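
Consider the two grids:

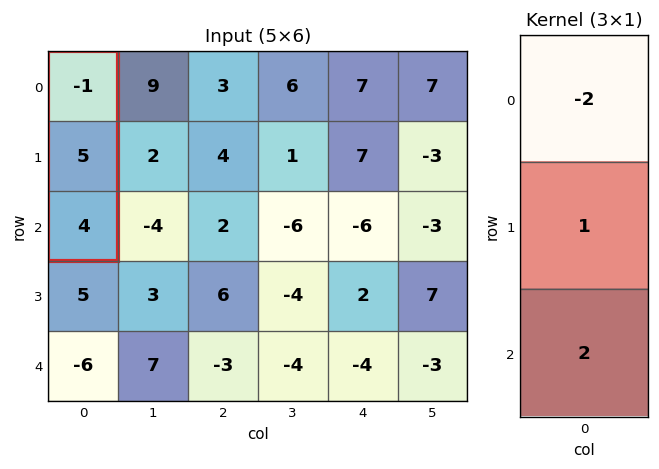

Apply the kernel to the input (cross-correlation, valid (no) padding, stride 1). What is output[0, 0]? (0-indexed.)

15

The receptive field on the input at this output position is [-1 / 5 / 4]. Elementwise product with the kernel and sum: -1·-2 + 5·1 + 4·2.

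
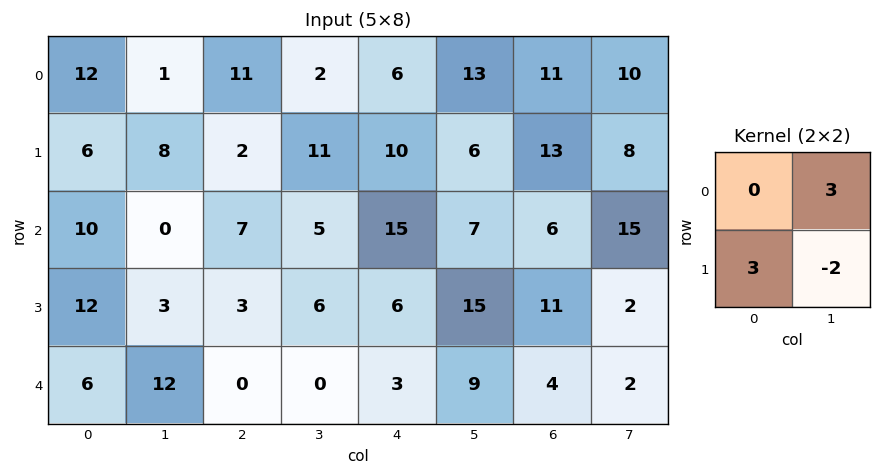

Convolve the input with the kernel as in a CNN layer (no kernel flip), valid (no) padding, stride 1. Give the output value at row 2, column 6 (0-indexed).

The receptive field on the input at this output position is [6 15 / 11 2]. Elementwise product with the kernel and sum: 15·3 + 11·3 + 2·-2.

74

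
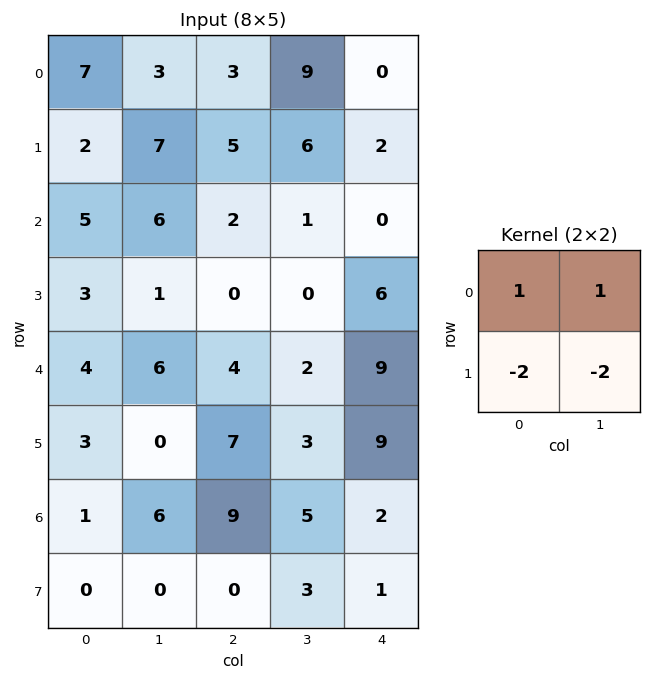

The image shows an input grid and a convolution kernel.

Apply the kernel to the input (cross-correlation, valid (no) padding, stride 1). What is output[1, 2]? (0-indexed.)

The receptive field on the input at this output position is [5 6 / 2 1]. Elementwise product with the kernel and sum: 5·1 + 6·1 + 2·-2 + 1·-2.

5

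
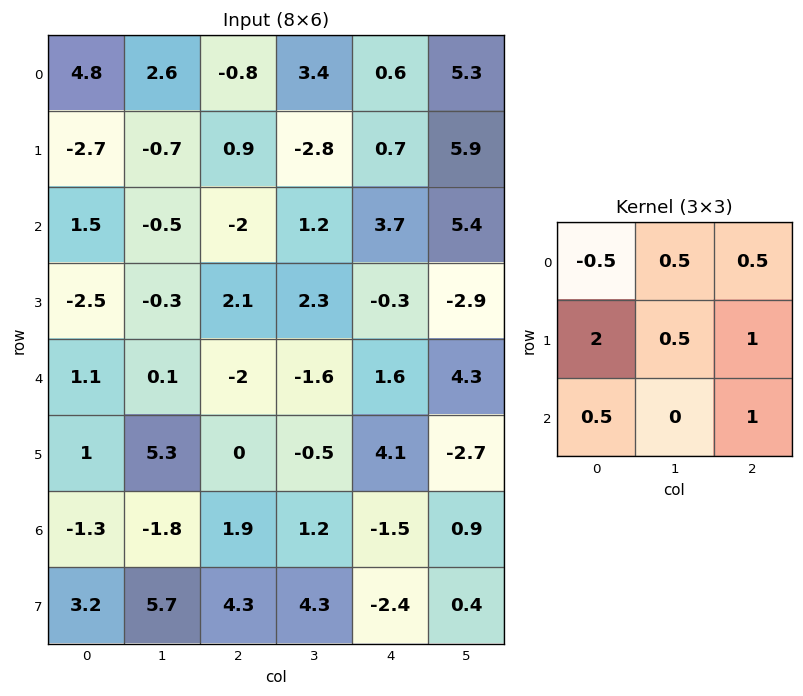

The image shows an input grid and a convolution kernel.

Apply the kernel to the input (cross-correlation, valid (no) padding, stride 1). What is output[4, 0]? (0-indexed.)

4.4

The receptive field on the input at this output position is [1.1 0.1 -2 / 1 5.3 0 / -1.3 -1.8 1.9]. Elementwise product with the kernel and sum: 1.1·-0.5 + 0.1·0.5 + -2·0.5 + 1·2 + 5.3·0.5 + 0·1 + -1.3·0.5 + 1.9·1.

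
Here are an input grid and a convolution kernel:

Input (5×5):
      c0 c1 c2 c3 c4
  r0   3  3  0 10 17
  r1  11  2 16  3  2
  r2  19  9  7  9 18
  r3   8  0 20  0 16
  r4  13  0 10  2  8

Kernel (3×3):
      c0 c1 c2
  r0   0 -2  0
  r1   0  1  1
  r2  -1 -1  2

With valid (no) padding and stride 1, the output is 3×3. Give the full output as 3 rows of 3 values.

-2 21 5
44 -36 33
9 0 2

Output[0,0]: The receptive field on the input at this output position is [3 3 0 / 11 2 16 / 19 9 7]. Elementwise product with the kernel and sum: 3·-2 + 2·1 + 16·1 + 19·-1 + 9·-1 + 7·2.
Output[0,1]: The receptive field on the input at this output position is [3 0 10 / 2 16 3 / 9 7 9]. Elementwise product with the kernel and sum: 0·-2 + 16·1 + 3·1 + 9·-1 + 7·-1 + 9·2.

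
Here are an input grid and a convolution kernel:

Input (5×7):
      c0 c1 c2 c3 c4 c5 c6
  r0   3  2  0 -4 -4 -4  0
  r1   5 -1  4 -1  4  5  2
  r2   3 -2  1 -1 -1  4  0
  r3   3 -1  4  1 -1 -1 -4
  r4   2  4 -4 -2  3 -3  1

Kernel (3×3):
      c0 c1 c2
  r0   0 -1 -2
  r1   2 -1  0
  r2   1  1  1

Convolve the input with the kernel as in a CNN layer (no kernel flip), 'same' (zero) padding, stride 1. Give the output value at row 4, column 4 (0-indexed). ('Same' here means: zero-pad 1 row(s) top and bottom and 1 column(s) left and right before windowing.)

-4

The receptive field on the zero-padded input at this output position is [1 -1 -1 / -2 3 -3 / 0 0 0]. Elementwise product with the kernel and sum: -1·-1 + -1·-2 + -2·2 + 3·-1 + 0·1 + 0·1 + 0·1.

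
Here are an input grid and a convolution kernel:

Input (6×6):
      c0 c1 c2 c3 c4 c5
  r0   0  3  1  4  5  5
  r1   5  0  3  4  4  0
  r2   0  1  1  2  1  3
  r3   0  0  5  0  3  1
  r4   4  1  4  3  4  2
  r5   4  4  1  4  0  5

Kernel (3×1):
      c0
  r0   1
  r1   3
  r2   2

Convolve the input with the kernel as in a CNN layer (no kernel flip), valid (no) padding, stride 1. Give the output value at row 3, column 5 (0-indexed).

The receptive field on the input at this output position is [1 / 2 / 5]. Elementwise product with the kernel and sum: 1·1 + 2·3 + 5·2.

17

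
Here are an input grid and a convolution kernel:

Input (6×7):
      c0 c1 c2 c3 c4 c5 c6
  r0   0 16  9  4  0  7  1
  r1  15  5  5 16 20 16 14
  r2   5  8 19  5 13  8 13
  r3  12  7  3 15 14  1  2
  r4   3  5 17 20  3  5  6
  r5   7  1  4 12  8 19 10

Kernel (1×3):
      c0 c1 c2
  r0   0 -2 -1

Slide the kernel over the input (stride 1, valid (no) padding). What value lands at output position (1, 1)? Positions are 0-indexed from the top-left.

-26

The receptive field on the input at this output position is [5 5 16]. Elementwise product with the kernel and sum: 5·-2 + 16·-1.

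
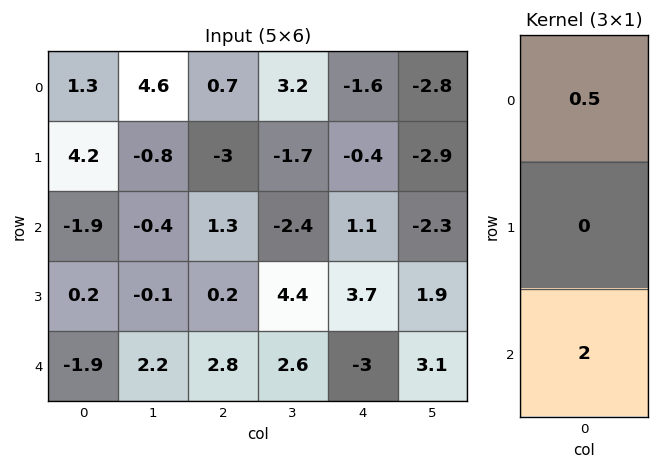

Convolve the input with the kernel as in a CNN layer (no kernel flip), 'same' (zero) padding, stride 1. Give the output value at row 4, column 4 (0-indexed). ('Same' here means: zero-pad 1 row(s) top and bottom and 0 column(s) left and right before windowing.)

The receptive field on the zero-padded input at this output position is [3.7 / -3 / 0]. Elementwise product with the kernel and sum: 3.7·0.5 + 0·2.

1.85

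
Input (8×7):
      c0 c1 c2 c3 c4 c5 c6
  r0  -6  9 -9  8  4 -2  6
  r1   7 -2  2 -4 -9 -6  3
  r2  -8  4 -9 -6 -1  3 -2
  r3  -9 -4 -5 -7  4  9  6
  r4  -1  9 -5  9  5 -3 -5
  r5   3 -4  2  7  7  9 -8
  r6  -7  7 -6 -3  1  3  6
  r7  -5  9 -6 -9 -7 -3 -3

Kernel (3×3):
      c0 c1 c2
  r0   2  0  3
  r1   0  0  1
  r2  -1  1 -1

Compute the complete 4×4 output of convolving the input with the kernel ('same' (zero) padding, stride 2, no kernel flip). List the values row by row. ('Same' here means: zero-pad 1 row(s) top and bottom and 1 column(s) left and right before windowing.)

18 16 -1 9
-7 -16 -21 -15
4 -21 1 1
-19 4 49 18

Output[0,0]: The receptive field on the zero-padded input at this output position is [0 0 0 / 0 -6 9 / 0 7 -2]. Elementwise product with the kernel and sum: 0·2 + 0·3 + 9·1 + 0·-1 + 7·1 + -2·-1.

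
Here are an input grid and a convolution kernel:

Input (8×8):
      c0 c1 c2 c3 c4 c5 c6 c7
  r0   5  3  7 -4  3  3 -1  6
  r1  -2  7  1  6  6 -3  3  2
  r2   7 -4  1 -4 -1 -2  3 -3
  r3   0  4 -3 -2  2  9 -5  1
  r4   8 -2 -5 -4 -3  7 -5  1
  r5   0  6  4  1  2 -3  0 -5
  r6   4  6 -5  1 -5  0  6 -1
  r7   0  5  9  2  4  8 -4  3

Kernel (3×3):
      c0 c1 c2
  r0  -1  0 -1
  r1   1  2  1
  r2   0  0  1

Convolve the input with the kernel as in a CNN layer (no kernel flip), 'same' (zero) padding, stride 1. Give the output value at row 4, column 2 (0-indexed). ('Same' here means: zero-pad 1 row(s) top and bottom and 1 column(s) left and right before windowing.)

The receptive field on the zero-padded input at this output position is [4 -3 -2 / -2 -5 -4 / 6 4 1]. Elementwise product with the kernel and sum: 4·-1 + -2·-1 + -2·1 + -5·2 + -4·1 + 1·1.

-17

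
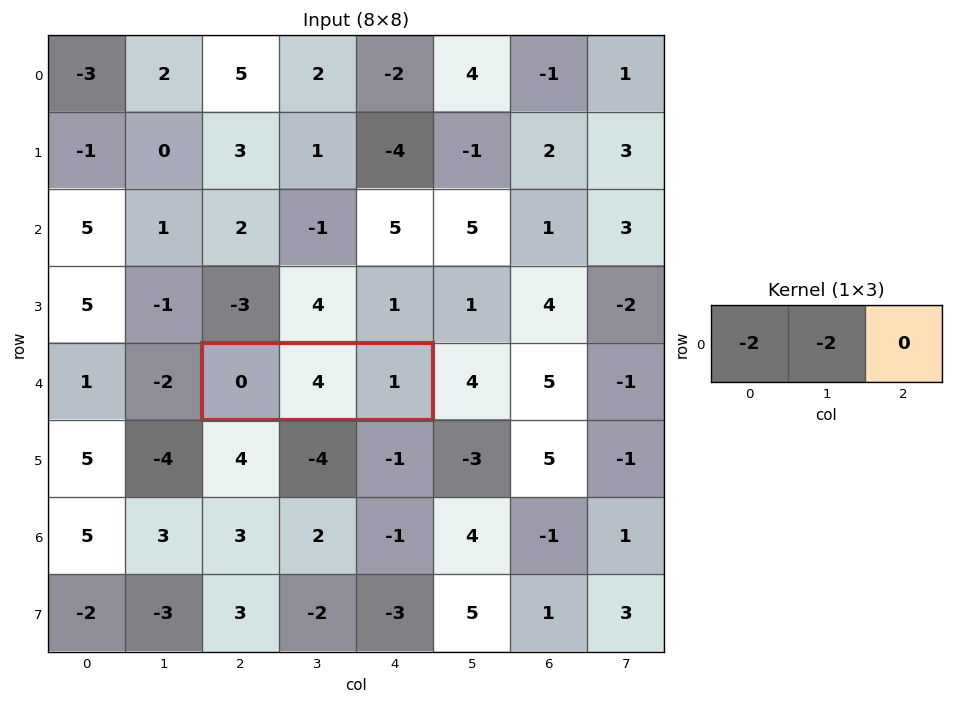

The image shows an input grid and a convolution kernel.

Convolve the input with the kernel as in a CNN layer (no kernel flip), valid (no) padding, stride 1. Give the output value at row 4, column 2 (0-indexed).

-8

The receptive field on the input at this output position is [0 4 1]. Elementwise product with the kernel and sum: 0·-2 + 4·-2.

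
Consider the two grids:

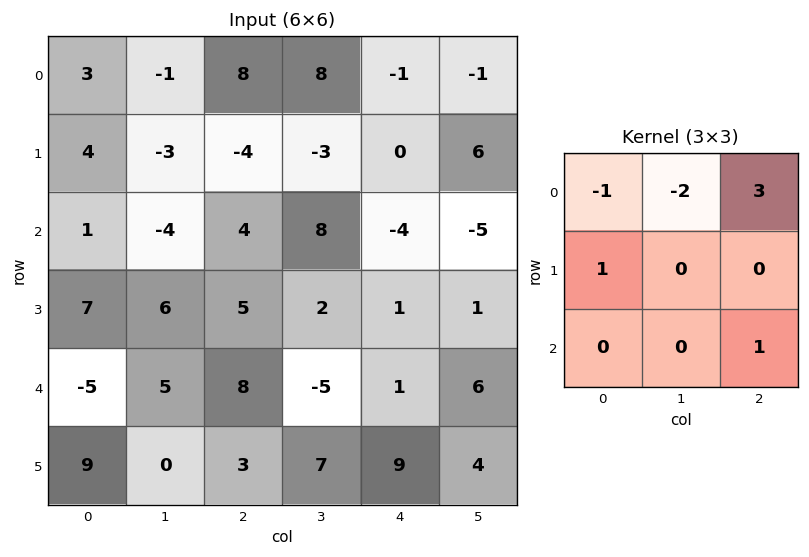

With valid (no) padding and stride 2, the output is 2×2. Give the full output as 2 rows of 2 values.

31 -35
34 -26

Output[0,0]: The receptive field on the input at this output position is [3 -1 8 / 4 -3 -4 / 1 -4 4]. Elementwise product with the kernel and sum: 3·-1 + -1·-2 + 8·3 + 4·1 + 4·1.
Output[0,1]: The receptive field on the input at this output position is [8 8 -1 / -4 -3 0 / 4 8 -4]. Elementwise product with the kernel and sum: 8·-1 + 8·-2 + -1·3 + -4·1 + -4·1.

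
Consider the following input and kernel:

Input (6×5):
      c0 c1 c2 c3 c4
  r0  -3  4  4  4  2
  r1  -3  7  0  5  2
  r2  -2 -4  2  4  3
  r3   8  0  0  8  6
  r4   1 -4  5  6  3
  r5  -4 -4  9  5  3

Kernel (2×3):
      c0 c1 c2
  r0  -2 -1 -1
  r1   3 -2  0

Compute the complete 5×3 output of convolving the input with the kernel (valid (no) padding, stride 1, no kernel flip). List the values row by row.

-25 5 -24
1 -35 -9
30 2 -27
-5 -30 -11
-7 -33 -2

Output[0,0]: The receptive field on the input at this output position is [-3 4 4 / -3 7 0]. Elementwise product with the kernel and sum: -3·-2 + 4·-1 + 4·-1 + -3·3 + 7·-2.
Output[0,1]: The receptive field on the input at this output position is [4 4 4 / 7 0 5]. Elementwise product with the kernel and sum: 4·-2 + 4·-1 + 4·-1 + 7·3 + 0·-2.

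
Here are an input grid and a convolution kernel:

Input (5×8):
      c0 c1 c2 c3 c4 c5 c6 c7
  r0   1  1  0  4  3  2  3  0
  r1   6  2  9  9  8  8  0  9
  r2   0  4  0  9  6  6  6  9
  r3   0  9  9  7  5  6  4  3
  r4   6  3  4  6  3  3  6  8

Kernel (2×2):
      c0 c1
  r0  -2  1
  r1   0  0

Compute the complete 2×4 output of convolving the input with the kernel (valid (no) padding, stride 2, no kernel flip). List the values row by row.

-1 4 -4 -6
4 9 -6 -3

Output[0,0]: The receptive field on the input at this output position is [1 1 / 6 2]. Elementwise product with the kernel and sum: 1·-2 + 1·1.
Output[0,1]: The receptive field on the input at this output position is [0 4 / 9 9]. Elementwise product with the kernel and sum: 0·-2 + 4·1.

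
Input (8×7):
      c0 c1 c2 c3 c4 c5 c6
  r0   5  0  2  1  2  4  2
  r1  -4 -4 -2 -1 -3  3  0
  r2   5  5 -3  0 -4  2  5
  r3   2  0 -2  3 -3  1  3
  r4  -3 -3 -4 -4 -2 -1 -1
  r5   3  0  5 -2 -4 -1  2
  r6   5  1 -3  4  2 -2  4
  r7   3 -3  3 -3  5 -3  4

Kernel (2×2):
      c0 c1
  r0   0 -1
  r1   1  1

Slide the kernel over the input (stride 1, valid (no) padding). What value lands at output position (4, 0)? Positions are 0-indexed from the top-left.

6

The receptive field on the input at this output position is [-3 -3 / 3 0]. Elementwise product with the kernel and sum: -3·-1 + 3·1 + 0·1.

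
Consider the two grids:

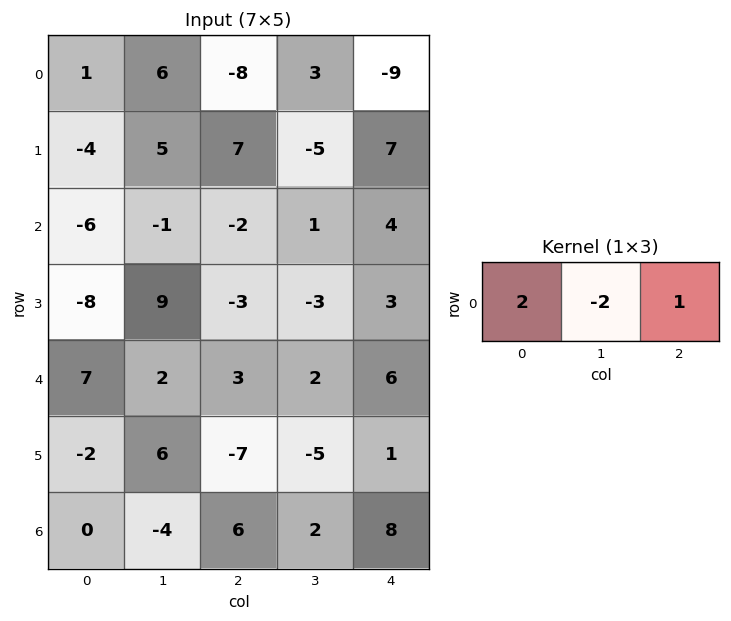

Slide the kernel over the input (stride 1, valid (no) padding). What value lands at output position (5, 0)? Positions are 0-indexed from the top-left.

The receptive field on the input at this output position is [-2 6 -7]. Elementwise product with the kernel and sum: -2·2 + 6·-2 + -7·1.

-23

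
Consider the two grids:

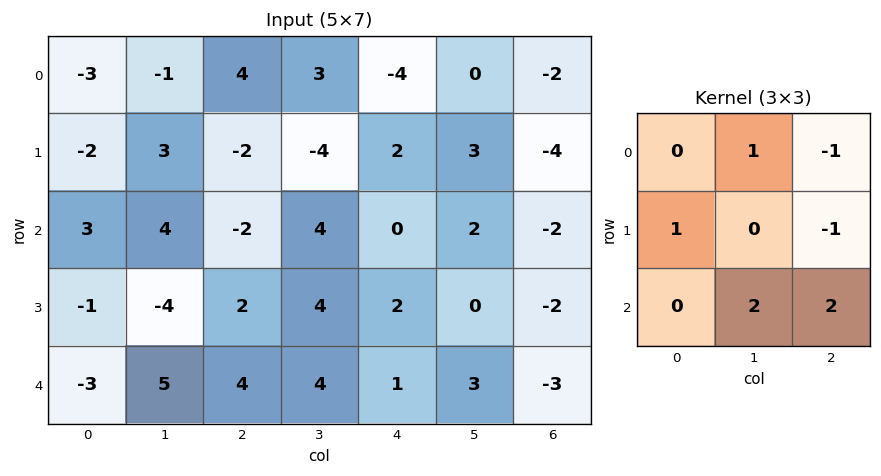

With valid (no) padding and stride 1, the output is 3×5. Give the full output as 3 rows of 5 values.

Output[0,0]: The receptive field on the input at this output position is [-3 -1 4 / -2 3 -2 / 3 4 -2]. Elementwise product with the kernel and sum: -1·1 + 4·-1 + -2·1 + -2·-1 + 4·2 + -2·2.
Output[0,1]: The receptive field on the input at this output position is [-1 4 3 / 3 -2 -4 / 4 -2 4]. Elementwise product with the kernel and sum: 4·1 + 3·-1 + 3·1 + -4·-1 + -2·2 + 4·2.

-1 12 11 -7 8
6 14 4 5 5
21 2 14 10 8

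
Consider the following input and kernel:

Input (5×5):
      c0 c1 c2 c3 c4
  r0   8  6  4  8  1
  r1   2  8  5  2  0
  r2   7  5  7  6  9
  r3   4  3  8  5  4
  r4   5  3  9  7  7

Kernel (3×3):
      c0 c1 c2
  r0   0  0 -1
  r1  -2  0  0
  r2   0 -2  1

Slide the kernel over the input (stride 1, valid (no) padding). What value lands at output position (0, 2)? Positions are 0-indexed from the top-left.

-14

The receptive field on the input at this output position is [4 8 1 / 5 2 0 / 7 6 9]. Elementwise product with the kernel and sum: 1·-1 + 5·-2 + 6·-2 + 9·1.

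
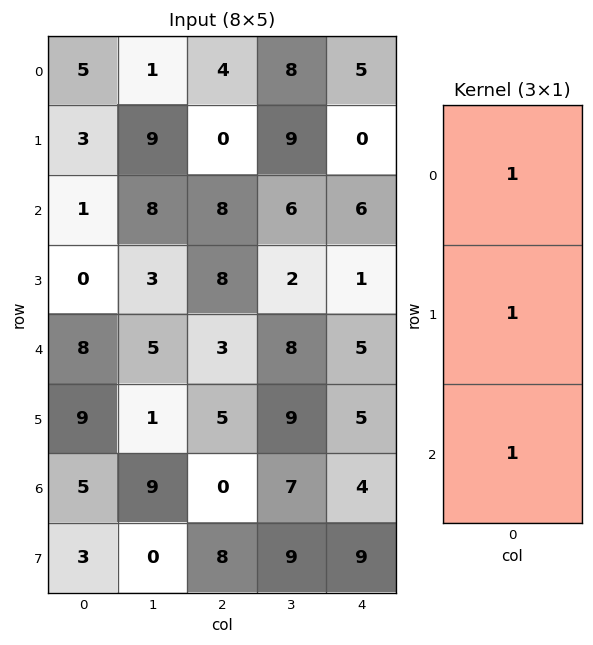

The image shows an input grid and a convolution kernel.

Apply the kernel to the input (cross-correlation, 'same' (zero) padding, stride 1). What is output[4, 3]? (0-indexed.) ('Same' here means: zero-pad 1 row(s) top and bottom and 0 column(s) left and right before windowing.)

The receptive field on the zero-padded input at this output position is [2 / 8 / 9]. Elementwise product with the kernel and sum: 2·1 + 8·1 + 9·1.

19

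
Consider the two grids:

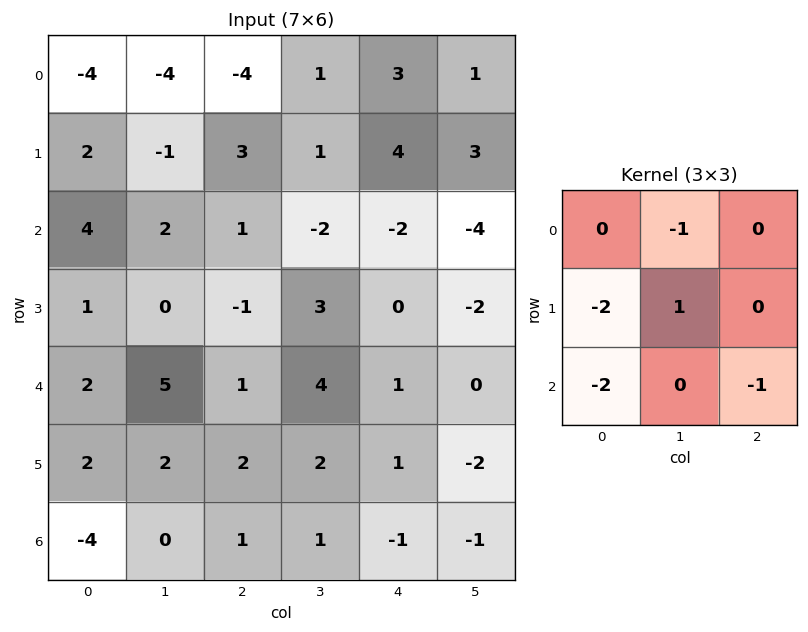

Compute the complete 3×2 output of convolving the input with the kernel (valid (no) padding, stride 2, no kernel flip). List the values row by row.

Output[0,0]: The receptive field on the input at this output position is [-4 -4 -4 / 2 -1 3 / 4 2 1]. Elementwise product with the kernel and sum: -4·-1 + 2·-2 + -1·1 + 4·-2 + 1·-1.

-10 -6
-9 4
0 -7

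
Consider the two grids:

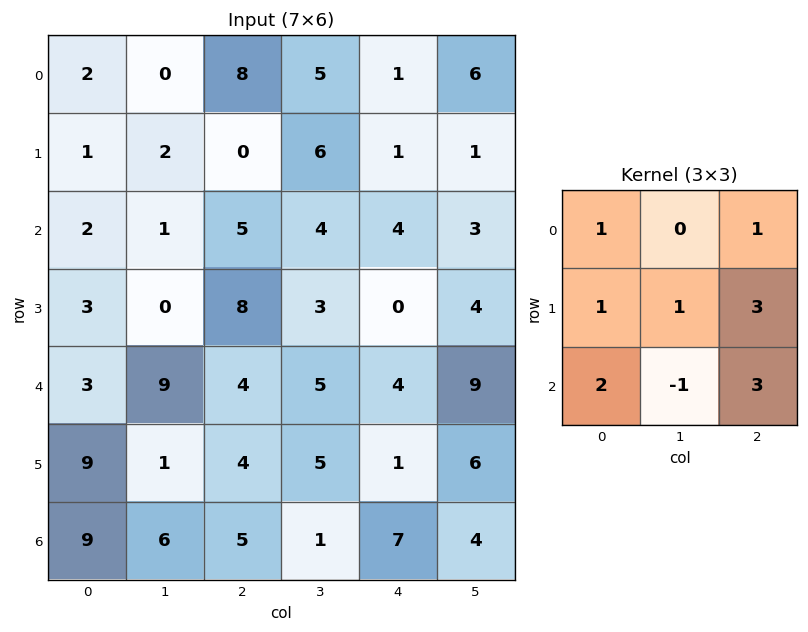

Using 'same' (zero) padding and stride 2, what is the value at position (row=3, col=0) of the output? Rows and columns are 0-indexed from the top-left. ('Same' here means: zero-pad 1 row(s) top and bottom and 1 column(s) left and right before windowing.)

The receptive field on the zero-padded input at this output position is [0 9 1 / 0 9 6 / 0 0 0]. Elementwise product with the kernel and sum: 0·1 + 1·1 + 0·1 + 9·1 + 6·3 + 0·2 + 0·-1 + 0·3.

28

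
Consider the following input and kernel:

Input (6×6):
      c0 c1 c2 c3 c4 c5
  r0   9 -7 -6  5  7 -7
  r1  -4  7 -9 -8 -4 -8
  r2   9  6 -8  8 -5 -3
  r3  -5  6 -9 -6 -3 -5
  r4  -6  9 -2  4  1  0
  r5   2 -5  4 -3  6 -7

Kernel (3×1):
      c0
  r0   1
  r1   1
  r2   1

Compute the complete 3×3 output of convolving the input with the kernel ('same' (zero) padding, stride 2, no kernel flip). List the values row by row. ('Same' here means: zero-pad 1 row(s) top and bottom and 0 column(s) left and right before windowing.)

5 -15 3
0 -26 -12
-9 -7 4

Output[0,0]: The receptive field on the zero-padded input at this output position is [0 / 9 / -4]. Elementwise product with the kernel and sum: 0·1 + 9·1 + -4·1.
Output[0,1]: The receptive field on the zero-padded input at this output position is [0 / -6 / -9]. Elementwise product with the kernel and sum: 0·1 + -6·1 + -9·1.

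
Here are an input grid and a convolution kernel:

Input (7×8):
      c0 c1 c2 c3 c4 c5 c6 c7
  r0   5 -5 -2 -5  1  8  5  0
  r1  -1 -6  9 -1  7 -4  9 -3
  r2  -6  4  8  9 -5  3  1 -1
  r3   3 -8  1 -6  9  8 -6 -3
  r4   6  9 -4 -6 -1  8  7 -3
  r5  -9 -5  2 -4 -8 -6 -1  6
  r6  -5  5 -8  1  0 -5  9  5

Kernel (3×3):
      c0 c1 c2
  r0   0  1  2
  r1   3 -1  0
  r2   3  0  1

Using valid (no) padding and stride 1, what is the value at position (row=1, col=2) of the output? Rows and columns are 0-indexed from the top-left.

40

The receptive field on the input at this output position is [9 -1 7 / 8 9 -5 / 1 -6 9]. Elementwise product with the kernel and sum: -1·1 + 7·2 + 8·3 + 9·-1 + 1·3 + 9·1.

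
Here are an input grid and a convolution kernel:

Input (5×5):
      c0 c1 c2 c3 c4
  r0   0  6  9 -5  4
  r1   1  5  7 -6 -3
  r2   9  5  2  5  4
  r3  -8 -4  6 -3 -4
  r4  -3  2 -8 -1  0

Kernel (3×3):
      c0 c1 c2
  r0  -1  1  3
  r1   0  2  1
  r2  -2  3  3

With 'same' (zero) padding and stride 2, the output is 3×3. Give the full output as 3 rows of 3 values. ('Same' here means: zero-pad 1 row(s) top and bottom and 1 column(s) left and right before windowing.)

Output[0,0]: The receptive field on the zero-padded input at this output position is [0 0 0 / 0 0 6 / 0 1 5]. Elementwise product with the kernel and sum: 0·-1 + 0·1 + 0·3 + 0·2 + 6·1 + 0·-2 + 1·3 + 5·3.

24 6 11
3 10 5
-24 -16 -1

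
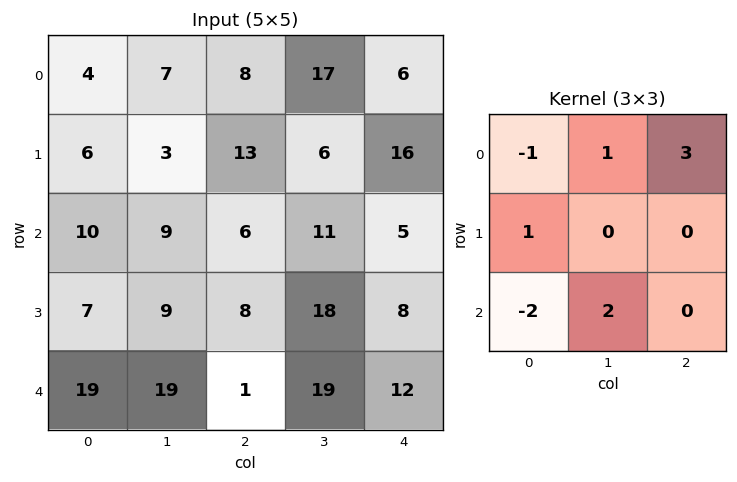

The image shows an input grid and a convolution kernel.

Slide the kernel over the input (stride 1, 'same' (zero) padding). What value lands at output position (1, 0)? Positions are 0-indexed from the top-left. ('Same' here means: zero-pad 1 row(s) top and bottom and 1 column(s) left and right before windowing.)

The receptive field on the zero-padded input at this output position is [0 4 7 / 0 6 3 / 0 10 9]. Elementwise product with the kernel and sum: 0·-1 + 4·1 + 7·3 + 0·1 + 0·-2 + 10·2.

45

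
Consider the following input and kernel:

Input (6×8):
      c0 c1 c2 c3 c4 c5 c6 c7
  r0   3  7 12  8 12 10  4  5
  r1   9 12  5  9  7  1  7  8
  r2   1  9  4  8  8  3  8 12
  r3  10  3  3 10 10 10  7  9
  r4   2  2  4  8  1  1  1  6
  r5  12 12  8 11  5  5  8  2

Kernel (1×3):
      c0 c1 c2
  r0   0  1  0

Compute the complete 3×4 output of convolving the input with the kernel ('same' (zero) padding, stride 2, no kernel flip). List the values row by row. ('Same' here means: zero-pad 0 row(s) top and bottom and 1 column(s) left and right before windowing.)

Output[0,0]: The receptive field on the zero-padded input at this output position is [0 3 7]. Elementwise product with the kernel and sum: 3·1.

3 12 12 4
1 4 8 8
2 4 1 1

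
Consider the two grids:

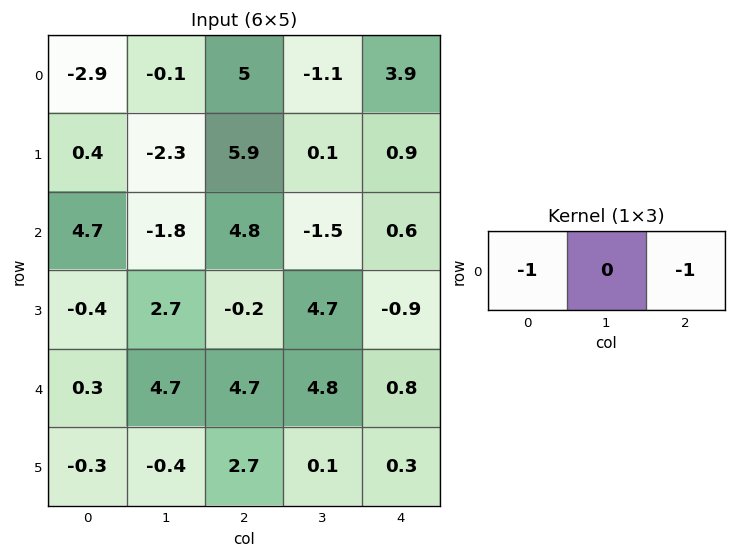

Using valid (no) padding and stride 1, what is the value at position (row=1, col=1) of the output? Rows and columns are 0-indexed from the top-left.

2.2

The receptive field on the input at this output position is [-2.3 5.9 0.1]. Elementwise product with the kernel and sum: -2.3·-1 + 0.1·-1.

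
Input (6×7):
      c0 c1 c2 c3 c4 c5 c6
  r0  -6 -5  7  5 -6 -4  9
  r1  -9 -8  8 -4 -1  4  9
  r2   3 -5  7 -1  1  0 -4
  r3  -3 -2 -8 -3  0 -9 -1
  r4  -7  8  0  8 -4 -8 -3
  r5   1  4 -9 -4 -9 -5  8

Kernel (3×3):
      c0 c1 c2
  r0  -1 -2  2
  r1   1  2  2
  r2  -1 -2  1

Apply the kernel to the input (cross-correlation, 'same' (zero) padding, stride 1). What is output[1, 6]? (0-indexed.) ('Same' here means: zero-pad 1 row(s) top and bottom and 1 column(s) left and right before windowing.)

16

The receptive field on the zero-padded input at this output position is [-4 9 0 / 4 9 0 / 0 -4 0]. Elementwise product with the kernel and sum: -4·-1 + 9·-2 + 0·2 + 4·1 + 9·2 + 0·2 + 0·-1 + -4·-2 + 0·1.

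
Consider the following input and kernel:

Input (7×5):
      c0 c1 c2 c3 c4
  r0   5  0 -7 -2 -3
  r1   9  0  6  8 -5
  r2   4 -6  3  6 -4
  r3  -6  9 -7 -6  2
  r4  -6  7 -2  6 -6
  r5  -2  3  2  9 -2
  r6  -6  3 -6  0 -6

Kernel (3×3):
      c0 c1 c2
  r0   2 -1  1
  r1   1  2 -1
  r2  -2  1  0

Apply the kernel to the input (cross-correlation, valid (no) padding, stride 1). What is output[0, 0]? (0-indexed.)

-8

The receptive field on the input at this output position is [5 0 -7 / 9 0 6 / 4 -6 3]. Elementwise product with the kernel and sum: 5·2 + 0·-1 + -7·1 + 9·1 + 0·2 + 6·-1 + 4·-2 + -6·1.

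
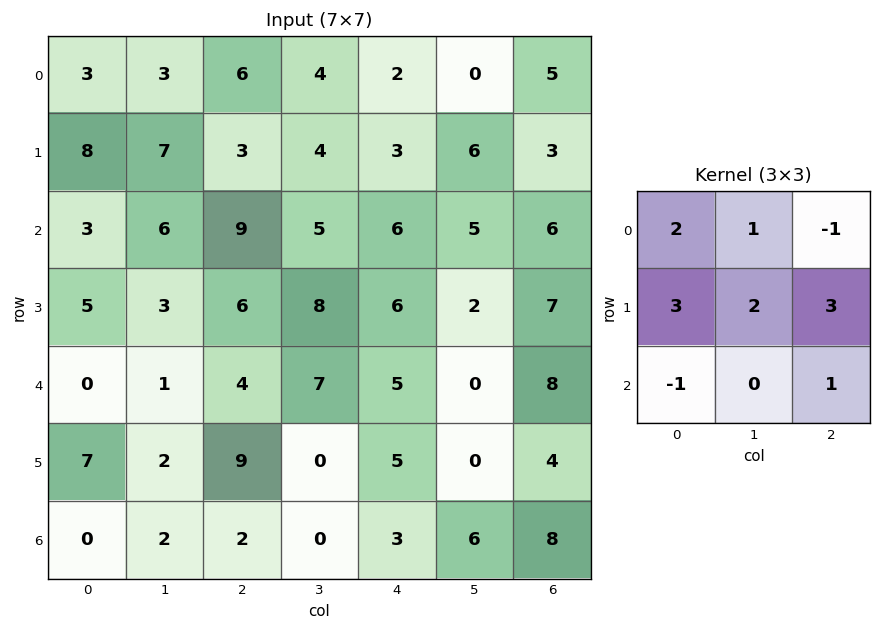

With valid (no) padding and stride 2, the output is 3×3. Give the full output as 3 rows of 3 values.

Output[0,0]: The receptive field on the input at this output position is [3 3 6 / 8 7 3 / 3 6 9]. Elementwise product with the kernel and sum: 3·2 + 3·1 + 6·-1 + 8·3 + 7·2 + 3·3 + 3·-1 + 9·1.

56 37 29
46 70 57
51 53 34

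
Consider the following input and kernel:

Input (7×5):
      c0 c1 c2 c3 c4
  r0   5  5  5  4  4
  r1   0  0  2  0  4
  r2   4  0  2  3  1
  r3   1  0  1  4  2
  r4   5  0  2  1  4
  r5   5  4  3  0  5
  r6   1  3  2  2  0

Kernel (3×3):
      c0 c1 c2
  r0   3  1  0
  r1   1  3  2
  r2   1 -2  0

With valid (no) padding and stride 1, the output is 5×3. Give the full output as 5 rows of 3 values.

28 22 25
9 12 12
20 9 26
9 7 23
33 14 18

Output[0,0]: The receptive field on the input at this output position is [5 5 5 / 0 0 2 / 4 0 2]. Elementwise product with the kernel and sum: 5·3 + 5·1 + 0·1 + 0·3 + 2·2 + 4·1 + 0·-2.
Output[0,1]: The receptive field on the input at this output position is [5 5 4 / 0 2 0 / 0 2 3]. Elementwise product with the kernel and sum: 5·3 + 5·1 + 0·1 + 2·3 + 0·2 + 0·1 + 2·-2.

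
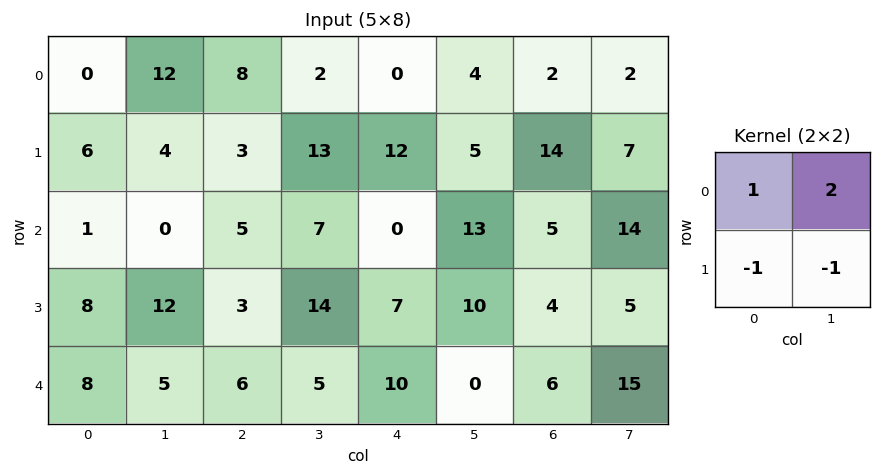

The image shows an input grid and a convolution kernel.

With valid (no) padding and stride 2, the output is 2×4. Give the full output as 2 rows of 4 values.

Output[0,0]: The receptive field on the input at this output position is [0 12 / 6 4]. Elementwise product with the kernel and sum: 0·1 + 12·2 + 6·-1 + 4·-1.
Output[0,1]: The receptive field on the input at this output position is [8 2 / 3 13]. Elementwise product with the kernel and sum: 8·1 + 2·2 + 3·-1 + 13·-1.

14 -4 -9 -15
-19 2 9 24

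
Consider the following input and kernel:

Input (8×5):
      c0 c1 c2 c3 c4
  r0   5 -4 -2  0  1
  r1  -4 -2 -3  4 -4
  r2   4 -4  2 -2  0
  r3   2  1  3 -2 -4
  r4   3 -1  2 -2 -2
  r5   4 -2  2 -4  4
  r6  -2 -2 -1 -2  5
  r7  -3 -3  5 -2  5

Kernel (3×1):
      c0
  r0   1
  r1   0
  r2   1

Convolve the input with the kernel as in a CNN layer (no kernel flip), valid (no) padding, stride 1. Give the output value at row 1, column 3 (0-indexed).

2

The receptive field on the input at this output position is [4 / -2 / -2]. Elementwise product with the kernel and sum: 4·1 + -2·1.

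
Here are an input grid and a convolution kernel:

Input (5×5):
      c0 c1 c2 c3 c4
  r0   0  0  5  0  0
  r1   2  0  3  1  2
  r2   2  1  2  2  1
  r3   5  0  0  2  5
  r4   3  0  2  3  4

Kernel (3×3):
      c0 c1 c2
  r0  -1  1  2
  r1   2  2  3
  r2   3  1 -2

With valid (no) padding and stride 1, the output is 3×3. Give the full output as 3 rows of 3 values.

Output[0,0]: The receptive field on the input at this output position is [0 0 5 / 2 0 3 / 2 1 2]. Elementwise product with the kernel and sum: 0·-1 + 0·1 + 5·2 + 2·2 + 0·2 + 3·3 + 2·3 + 1·1 + 2·-2.

26 15 15
31 13 5
18 7 22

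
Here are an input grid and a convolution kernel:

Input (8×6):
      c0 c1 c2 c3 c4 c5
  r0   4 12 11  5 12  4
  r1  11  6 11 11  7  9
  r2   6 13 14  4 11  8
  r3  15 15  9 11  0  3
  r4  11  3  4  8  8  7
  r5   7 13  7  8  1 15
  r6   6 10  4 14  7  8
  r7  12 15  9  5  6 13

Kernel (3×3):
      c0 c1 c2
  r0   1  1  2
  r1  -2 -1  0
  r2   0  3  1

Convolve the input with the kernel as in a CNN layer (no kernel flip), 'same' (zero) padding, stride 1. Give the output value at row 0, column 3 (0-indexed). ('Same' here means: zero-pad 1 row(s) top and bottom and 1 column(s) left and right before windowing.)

The receptive field on the zero-padded input at this output position is [0 0 0 / 11 5 12 / 11 11 7]. Elementwise product with the kernel and sum: 0·1 + 0·1 + 0·2 + 11·-2 + 5·-1 + 11·3 + 7·1.

13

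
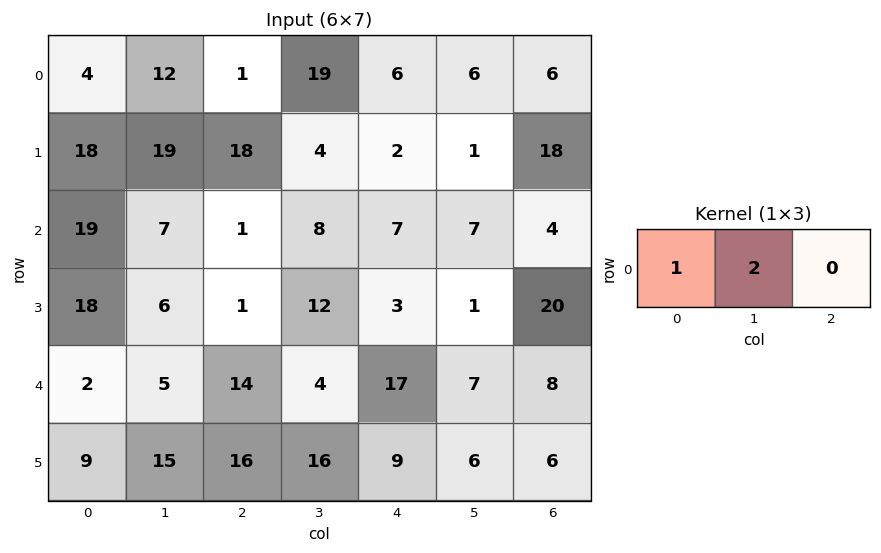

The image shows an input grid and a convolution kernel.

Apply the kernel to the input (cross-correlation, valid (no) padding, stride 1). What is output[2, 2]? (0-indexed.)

17

The receptive field on the input at this output position is [1 8 7]. Elementwise product with the kernel and sum: 1·1 + 8·2.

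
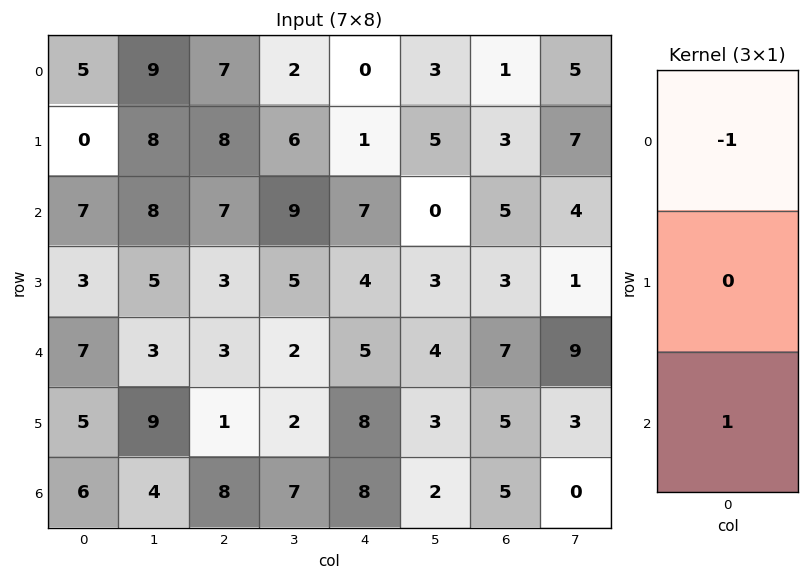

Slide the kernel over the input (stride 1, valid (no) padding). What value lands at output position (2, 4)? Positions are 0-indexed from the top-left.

The receptive field on the input at this output position is [7 / 4 / 5]. Elementwise product with the kernel and sum: 7·-1 + 5·1.

-2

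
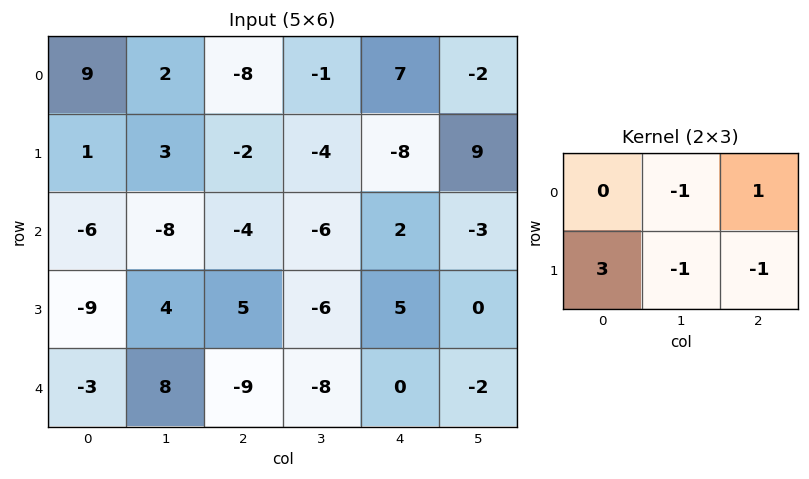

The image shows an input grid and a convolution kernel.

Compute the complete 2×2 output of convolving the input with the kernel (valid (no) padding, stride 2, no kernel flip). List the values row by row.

-8 14
-32 24

Output[0,0]: The receptive field on the input at this output position is [9 2 -8 / 1 3 -2]. Elementwise product with the kernel and sum: 2·-1 + -8·1 + 1·3 + 3·-1 + -2·-1.
Output[0,1]: The receptive field on the input at this output position is [-8 -1 7 / -2 -4 -8]. Elementwise product with the kernel and sum: -1·-1 + 7·1 + -2·3 + -4·-1 + -8·-1.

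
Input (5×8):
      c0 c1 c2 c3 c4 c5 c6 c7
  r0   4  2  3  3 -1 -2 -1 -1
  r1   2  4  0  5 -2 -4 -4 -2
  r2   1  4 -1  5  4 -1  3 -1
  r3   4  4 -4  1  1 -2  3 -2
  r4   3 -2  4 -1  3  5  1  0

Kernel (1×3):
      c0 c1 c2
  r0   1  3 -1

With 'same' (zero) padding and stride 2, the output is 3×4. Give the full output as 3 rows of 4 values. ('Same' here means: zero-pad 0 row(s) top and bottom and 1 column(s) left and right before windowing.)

10 8 2 -4
-1 -4 18 9
11 11 3 8

Output[0,0]: The receptive field on the zero-padded input at this output position is [0 4 2]. Elementwise product with the kernel and sum: 0·1 + 4·3 + 2·-1.
Output[0,1]: The receptive field on the zero-padded input at this output position is [2 3 3]. Elementwise product with the kernel and sum: 2·1 + 3·3 + 3·-1.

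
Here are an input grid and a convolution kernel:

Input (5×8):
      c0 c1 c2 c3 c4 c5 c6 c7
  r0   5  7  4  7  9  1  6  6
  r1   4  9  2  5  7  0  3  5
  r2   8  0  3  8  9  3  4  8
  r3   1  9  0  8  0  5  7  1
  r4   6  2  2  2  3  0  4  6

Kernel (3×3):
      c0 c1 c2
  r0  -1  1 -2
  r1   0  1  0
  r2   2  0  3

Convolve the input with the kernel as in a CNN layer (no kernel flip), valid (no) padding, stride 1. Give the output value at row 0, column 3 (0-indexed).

32

The receptive field on the input at this output position is [7 9 1 / 5 7 0 / 8 9 3]. Elementwise product with the kernel and sum: 7·-1 + 9·1 + 1·-2 + 7·1 + 8·2 + 3·3.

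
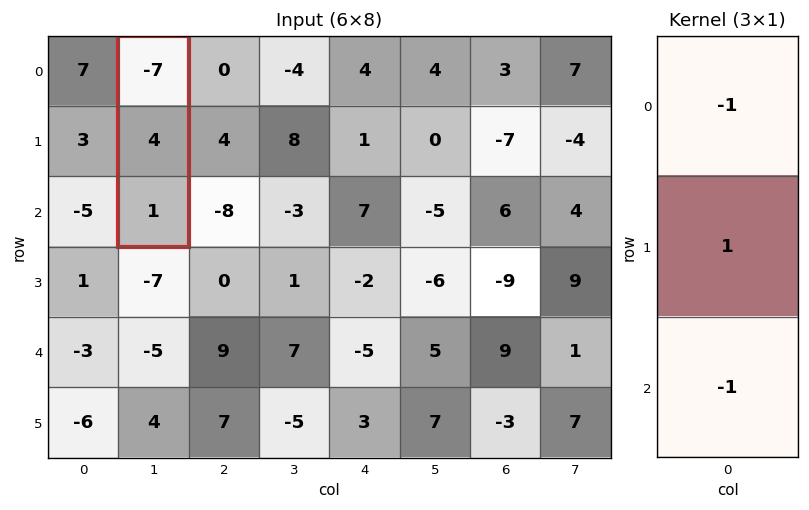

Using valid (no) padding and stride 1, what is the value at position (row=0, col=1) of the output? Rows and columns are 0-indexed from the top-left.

10

The receptive field on the input at this output position is [-7 / 4 / 1]. Elementwise product with the kernel and sum: -7·-1 + 4·1 + 1·-1.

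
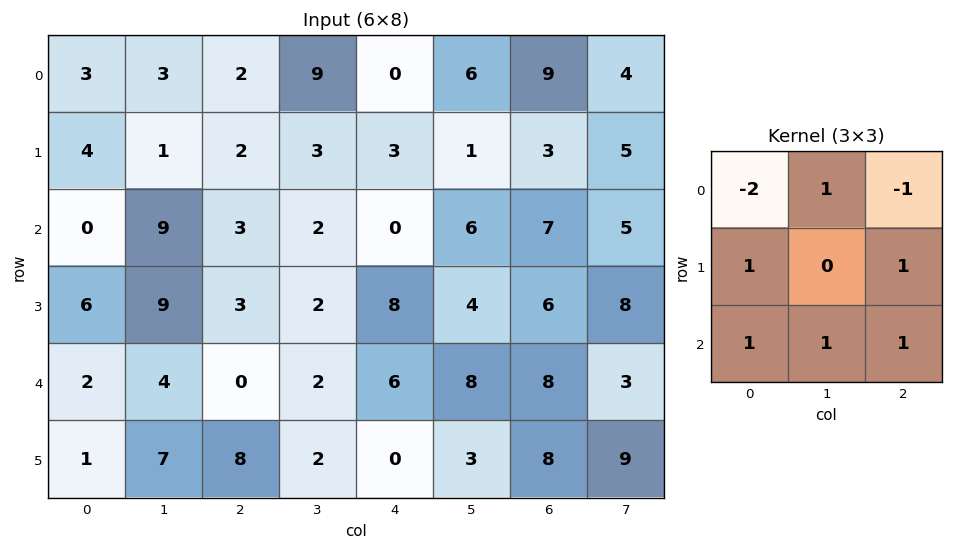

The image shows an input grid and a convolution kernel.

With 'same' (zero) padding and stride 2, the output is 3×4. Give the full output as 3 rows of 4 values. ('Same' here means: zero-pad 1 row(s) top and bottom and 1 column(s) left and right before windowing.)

Output[0,0]: The receptive field on the zero-padded input at this output position is [0 0 0 / 0 3 3 / 0 4 1]. Elementwise product with the kernel and sum: 0·-2 + 0·1 + 0·-1 + 0·1 + 3·1 + 0·1 + 4·1 + 1·1.
Output[0,1]: The receptive field on the zero-padded input at this output position is [0 0 0 / 3 2 9 / 1 2 3]. Elementwise product with the kernel and sum: 0·-2 + 0·1 + 0·-1 + 3·1 + 9·1 + 1·1 + 2·1 + 3·1.

8 18 22 19
27 22 18 25
9 6 15 21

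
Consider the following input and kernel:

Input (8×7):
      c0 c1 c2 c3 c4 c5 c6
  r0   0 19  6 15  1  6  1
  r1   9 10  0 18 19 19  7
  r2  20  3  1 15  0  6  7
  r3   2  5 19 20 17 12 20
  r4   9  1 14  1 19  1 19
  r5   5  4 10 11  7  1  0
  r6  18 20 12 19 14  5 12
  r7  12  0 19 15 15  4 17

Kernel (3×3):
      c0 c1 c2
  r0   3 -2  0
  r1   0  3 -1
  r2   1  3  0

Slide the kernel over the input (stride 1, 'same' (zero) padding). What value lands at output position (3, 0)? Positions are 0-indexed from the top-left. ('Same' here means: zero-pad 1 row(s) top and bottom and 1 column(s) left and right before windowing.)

The receptive field on the zero-padded input at this output position is [0 20 3 / 0 2 5 / 0 9 1]. Elementwise product with the kernel and sum: 0·3 + 20·-2 + 2·3 + 5·-1 + 0·1 + 9·3.

-12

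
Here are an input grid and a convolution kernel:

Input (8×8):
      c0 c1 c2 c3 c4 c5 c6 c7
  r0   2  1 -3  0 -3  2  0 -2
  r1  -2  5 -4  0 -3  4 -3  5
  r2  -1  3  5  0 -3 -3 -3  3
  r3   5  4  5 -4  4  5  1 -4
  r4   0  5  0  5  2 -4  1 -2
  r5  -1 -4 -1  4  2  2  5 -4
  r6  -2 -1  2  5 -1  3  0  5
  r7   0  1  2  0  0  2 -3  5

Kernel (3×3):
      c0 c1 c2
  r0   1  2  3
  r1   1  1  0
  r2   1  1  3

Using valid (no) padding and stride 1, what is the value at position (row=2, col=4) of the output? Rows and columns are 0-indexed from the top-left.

The receptive field on the input at this output position is [-3 -3 -3 / 4 5 1 / 2 -4 1]. Elementwise product with the kernel and sum: -3·1 + -3·2 + -3·3 + 4·1 + 5·1 + 2·1 + -4·1 + 1·3.

-8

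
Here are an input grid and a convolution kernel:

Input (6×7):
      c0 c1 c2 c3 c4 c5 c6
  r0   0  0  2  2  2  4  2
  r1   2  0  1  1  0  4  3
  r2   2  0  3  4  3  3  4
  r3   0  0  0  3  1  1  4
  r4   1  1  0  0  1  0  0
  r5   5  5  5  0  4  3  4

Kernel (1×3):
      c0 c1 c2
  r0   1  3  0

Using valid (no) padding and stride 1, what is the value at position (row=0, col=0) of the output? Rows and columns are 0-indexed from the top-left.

0

The receptive field on the input at this output position is [0 0 2]. Elementwise product with the kernel and sum: 0·1 + 0·3.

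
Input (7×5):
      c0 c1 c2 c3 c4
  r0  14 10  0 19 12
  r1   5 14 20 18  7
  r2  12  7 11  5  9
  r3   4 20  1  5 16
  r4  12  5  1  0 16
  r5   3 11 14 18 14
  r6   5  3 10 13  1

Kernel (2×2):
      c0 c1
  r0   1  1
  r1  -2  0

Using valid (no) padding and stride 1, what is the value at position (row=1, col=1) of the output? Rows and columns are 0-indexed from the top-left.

20

The receptive field on the input at this output position is [14 20 / 7 11]. Elementwise product with the kernel and sum: 14·1 + 20·1 + 7·-2.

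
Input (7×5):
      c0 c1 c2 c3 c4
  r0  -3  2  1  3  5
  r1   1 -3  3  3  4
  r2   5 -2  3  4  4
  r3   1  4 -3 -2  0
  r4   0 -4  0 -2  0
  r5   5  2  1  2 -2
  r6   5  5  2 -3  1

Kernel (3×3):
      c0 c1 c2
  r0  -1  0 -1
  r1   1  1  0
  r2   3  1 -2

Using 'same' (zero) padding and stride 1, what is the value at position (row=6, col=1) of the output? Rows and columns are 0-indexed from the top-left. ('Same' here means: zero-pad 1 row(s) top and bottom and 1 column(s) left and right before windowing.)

The receptive field on the zero-padded input at this output position is [5 2 1 / 5 5 2 / 0 0 0]. Elementwise product with the kernel and sum: 5·-1 + 1·-1 + 5·1 + 5·1 + 0·3 + 0·1 + 0·-2.

4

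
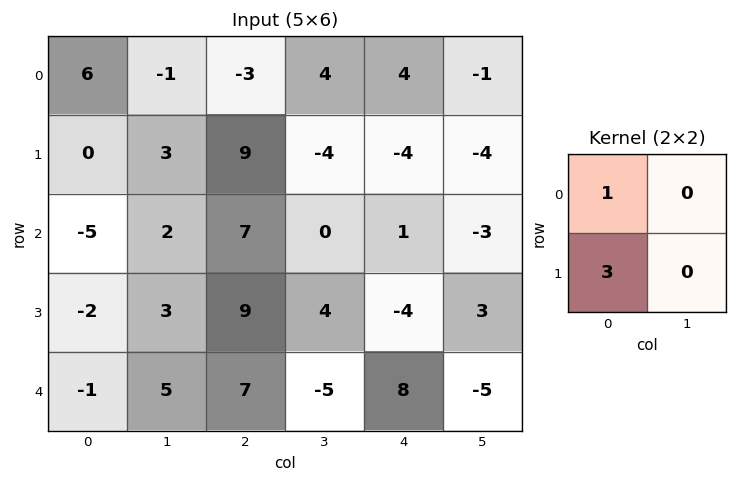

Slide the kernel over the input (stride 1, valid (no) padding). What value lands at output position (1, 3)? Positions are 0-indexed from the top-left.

-4

The receptive field on the input at this output position is [-4 -4 / 0 1]. Elementwise product with the kernel and sum: -4·1 + 0·3.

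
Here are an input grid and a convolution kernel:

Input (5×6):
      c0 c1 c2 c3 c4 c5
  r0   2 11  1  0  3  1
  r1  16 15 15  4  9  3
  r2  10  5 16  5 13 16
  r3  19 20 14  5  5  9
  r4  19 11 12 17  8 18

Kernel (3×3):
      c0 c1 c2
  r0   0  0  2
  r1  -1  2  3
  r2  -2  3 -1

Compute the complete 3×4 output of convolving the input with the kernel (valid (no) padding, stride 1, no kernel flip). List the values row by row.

40 60 -4 38
86 47 33 71
78 30 56 36

Output[0,0]: The receptive field on the input at this output position is [2 11 1 / 16 15 15 / 10 5 16]. Elementwise product with the kernel and sum: 1·2 + 16·-1 + 15·2 + 15·3 + 10·-2 + 5·3 + 16·-1.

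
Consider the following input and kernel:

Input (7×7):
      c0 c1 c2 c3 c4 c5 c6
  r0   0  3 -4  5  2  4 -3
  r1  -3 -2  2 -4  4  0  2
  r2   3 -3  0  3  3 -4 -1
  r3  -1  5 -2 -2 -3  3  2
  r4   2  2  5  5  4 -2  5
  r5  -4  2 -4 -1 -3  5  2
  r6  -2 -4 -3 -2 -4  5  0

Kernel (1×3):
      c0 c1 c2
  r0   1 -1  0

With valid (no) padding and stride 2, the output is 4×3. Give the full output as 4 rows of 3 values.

-3 -9 -2
6 -3 7
0 0 6
2 -1 -9

Output[0,0]: The receptive field on the input at this output position is [0 3 -4]. Elementwise product with the kernel and sum: 0·1 + 3·-1.
Output[0,1]: The receptive field on the input at this output position is [-4 5 2]. Elementwise product with the kernel and sum: -4·1 + 5·-1.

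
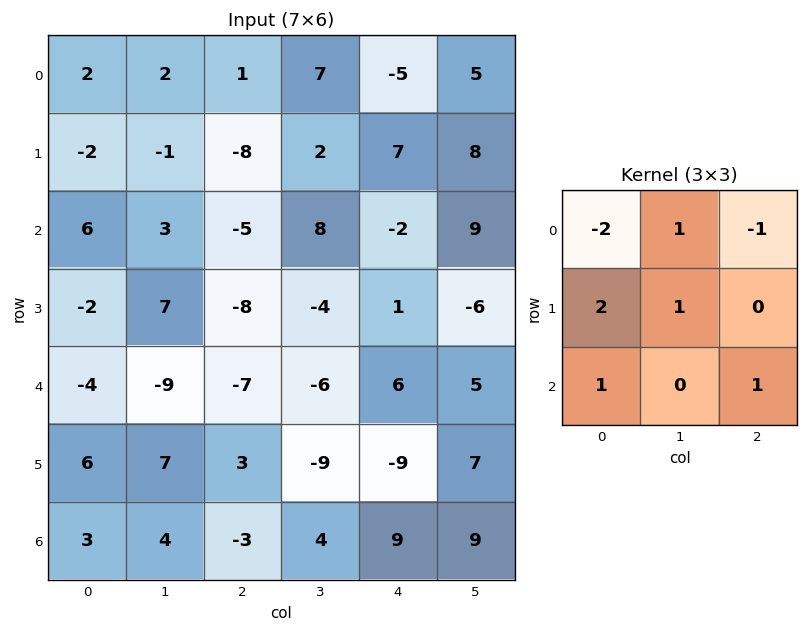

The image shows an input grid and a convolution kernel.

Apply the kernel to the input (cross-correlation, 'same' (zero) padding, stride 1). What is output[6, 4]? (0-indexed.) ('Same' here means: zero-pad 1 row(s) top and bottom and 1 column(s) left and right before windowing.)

The receptive field on the zero-padded input at this output position is [-9 -9 7 / 4 9 9 / 0 0 0]. Elementwise product with the kernel and sum: -9·-2 + -9·1 + 7·-1 + 4·2 + 9·1 + 0·1 + 0·1.

19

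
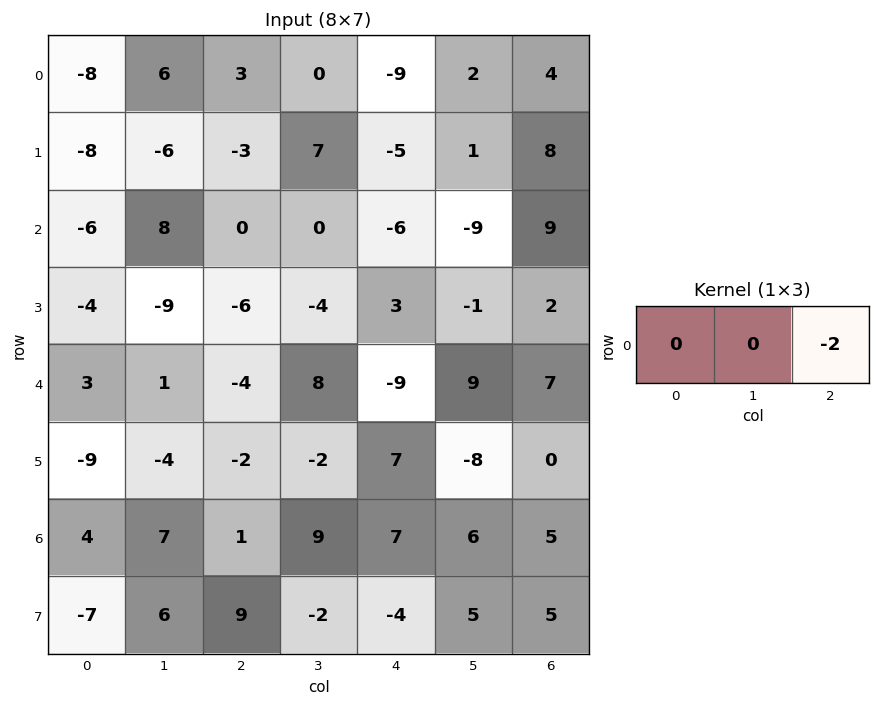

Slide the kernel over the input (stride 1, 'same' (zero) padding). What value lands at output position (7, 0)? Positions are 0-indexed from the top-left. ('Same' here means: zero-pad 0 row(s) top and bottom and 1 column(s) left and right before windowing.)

The receptive field on the zero-padded input at this output position is [0 -7 6]. Elementwise product with the kernel and sum: 6·-2.

-12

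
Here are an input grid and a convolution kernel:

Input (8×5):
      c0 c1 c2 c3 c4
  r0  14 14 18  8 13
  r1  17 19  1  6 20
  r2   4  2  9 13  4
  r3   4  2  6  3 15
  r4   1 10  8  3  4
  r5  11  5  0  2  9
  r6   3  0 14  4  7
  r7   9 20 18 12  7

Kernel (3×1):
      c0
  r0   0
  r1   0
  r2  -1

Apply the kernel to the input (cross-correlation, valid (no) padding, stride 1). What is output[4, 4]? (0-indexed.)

The receptive field on the input at this output position is [4 / 9 / 7]. Elementwise product with the kernel and sum: 7·-1.

-7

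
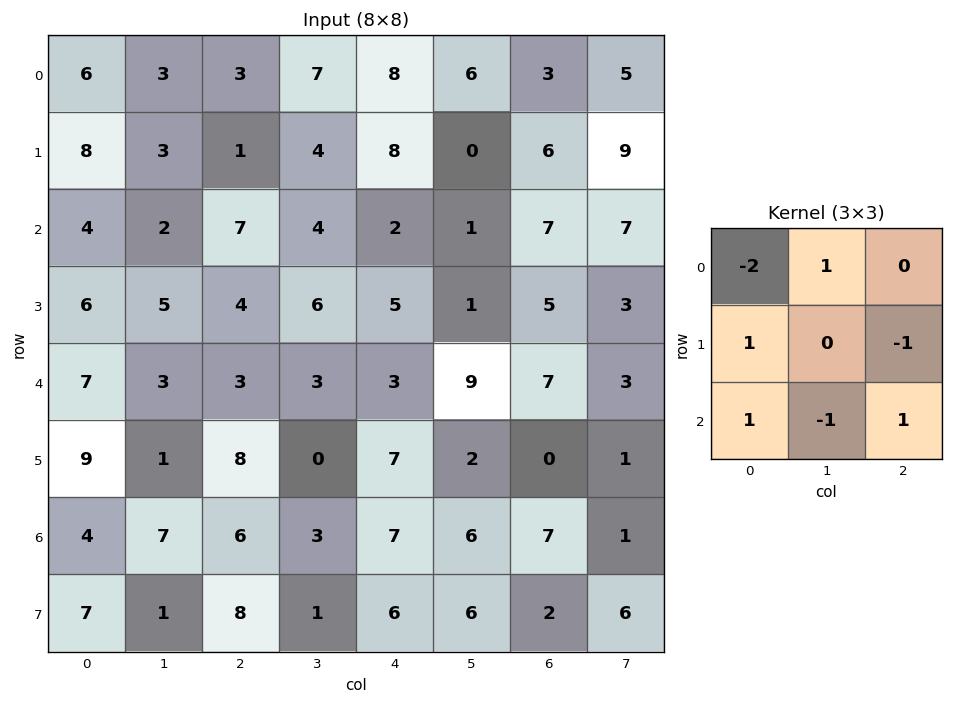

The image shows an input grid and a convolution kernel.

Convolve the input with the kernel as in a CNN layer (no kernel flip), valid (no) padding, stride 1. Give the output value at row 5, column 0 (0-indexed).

-5

The receptive field on the input at this output position is [9 1 8 / 4 7 6 / 7 1 8]. Elementwise product with the kernel and sum: 9·-2 + 1·1 + 4·1 + 6·-1 + 7·1 + 1·-1 + 8·1.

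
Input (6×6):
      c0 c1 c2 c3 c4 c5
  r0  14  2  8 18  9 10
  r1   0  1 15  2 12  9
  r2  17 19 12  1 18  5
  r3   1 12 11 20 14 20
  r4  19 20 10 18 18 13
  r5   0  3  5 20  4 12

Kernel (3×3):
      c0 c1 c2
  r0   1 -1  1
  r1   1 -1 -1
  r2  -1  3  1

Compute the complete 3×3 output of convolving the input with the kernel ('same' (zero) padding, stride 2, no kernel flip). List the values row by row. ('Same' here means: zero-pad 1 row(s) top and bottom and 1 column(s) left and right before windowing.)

-15 22 42
-20 35 19
-25 45 17

Output[0,0]: The receptive field on the zero-padded input at this output position is [0 0 0 / 0 14 2 / 0 0 1]. Elementwise product with the kernel and sum: 0·1 + 0·-1 + 0·1 + 0·1 + 14·-1 + 2·-1 + 0·-1 + 0·3 + 1·1.
Output[0,1]: The receptive field on the zero-padded input at this output position is [0 0 0 / 2 8 18 / 1 15 2]. Elementwise product with the kernel and sum: 0·1 + 0·-1 + 0·1 + 2·1 + 8·-1 + 18·-1 + 1·-1 + 15·3 + 2·1.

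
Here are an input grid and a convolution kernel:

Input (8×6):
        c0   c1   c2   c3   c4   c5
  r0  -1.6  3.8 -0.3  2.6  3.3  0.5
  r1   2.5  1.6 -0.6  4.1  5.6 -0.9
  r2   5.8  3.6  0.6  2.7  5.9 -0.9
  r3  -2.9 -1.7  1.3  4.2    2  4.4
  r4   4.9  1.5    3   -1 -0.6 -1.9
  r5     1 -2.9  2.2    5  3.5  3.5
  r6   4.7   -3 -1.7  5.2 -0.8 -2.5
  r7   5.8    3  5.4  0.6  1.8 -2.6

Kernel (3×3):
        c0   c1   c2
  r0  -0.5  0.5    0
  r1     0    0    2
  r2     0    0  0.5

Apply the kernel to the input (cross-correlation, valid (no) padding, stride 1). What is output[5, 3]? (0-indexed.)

-7.05

The receptive field on the input at this output position is [5 3.5 3.5 / 5.2 -0.8 -2.5 / 0.6 1.8 -2.6]. Elementwise product with the kernel and sum: 5·-0.5 + 3.5·0.5 + -2.5·2 + -2.6·0.5.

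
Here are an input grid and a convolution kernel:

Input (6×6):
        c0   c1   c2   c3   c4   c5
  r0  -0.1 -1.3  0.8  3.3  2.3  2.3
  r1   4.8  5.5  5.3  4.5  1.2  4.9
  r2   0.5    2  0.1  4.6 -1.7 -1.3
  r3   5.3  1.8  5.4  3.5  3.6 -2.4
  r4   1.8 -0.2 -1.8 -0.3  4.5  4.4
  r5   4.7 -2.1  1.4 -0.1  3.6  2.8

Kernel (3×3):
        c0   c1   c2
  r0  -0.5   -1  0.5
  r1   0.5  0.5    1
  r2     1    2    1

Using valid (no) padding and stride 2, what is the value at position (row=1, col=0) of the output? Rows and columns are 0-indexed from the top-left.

The receptive field on the input at this output position is [0.5 2 0.1 / 5.3 1.8 5.4 / 1.8 -0.2 -1.8]. Elementwise product with the kernel and sum: 0.5·-0.5 + 2·-1 + 0.1·0.5 + 5.3·0.5 + 1.8·0.5 + 5.4·1 + 1.8·1 + -0.2·2 + -1.8·1.

6.35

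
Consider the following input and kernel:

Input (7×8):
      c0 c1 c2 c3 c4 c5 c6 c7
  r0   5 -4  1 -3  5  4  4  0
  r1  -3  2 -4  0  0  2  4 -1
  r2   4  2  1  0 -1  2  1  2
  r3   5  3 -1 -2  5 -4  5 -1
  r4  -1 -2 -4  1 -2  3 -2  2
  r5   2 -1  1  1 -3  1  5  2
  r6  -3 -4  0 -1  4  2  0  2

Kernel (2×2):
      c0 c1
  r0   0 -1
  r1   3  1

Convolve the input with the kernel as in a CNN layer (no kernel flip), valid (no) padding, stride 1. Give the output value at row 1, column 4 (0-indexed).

-3

The receptive field on the input at this output position is [0 2 / -1 2]. Elementwise product with the kernel and sum: 2·-1 + -1·3 + 2·1.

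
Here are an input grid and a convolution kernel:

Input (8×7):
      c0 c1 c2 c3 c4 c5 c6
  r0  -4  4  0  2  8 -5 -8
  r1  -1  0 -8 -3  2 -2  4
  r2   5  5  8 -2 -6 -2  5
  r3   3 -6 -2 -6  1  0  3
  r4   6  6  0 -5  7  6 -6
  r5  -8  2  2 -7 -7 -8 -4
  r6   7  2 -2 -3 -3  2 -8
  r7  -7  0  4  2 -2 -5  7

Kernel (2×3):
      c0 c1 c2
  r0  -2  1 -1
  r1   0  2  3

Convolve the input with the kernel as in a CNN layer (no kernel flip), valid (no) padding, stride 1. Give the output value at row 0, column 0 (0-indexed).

-12

The receptive field on the input at this output position is [-4 4 0 / -1 0 -8]. Elementwise product with the kernel and sum: -4·-2 + 4·1 + 0·-1 + 0·2 + -8·3.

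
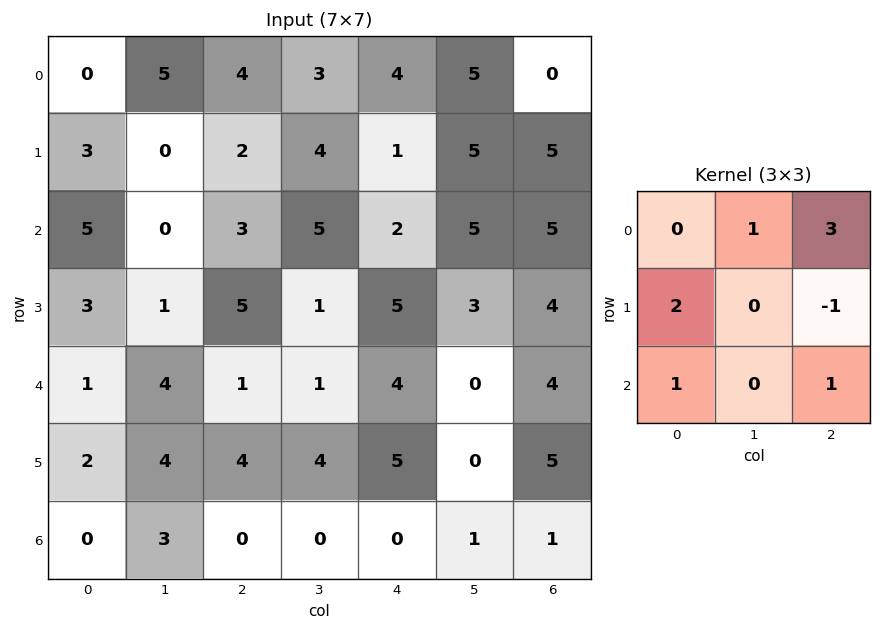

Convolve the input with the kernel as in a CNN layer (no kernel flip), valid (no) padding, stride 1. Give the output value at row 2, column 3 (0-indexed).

17

The receptive field on the input at this output position is [5 2 5 / 1 5 3 / 1 4 0]. Elementwise product with the kernel and sum: 2·1 + 5·3 + 1·2 + 3·-1 + 1·1 + 0·1.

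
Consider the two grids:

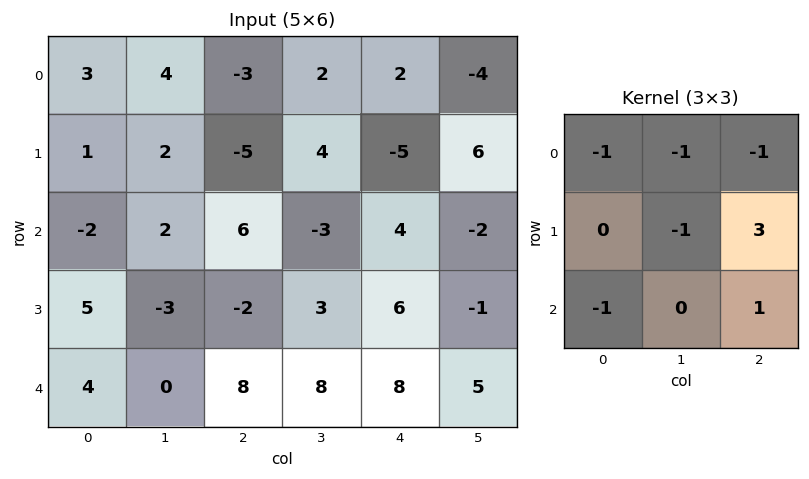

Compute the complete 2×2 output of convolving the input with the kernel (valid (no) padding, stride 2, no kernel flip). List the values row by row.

Output[0,0]: The receptive field on the input at this output position is [3 4 -3 / 1 2 -5 / -2 2 6]. Elementwise product with the kernel and sum: 3·-1 + 4·-1 + -3·-1 + 2·-1 + -5·3 + -2·-1 + 6·1.
Output[0,1]: The receptive field on the input at this output position is [-3 2 2 / -5 4 -5 / 6 -3 4]. Elementwise product with the kernel and sum: -3·-1 + 2·-1 + 2·-1 + 4·-1 + -5·3 + 6·-1 + 4·1.

-13 -22
-5 8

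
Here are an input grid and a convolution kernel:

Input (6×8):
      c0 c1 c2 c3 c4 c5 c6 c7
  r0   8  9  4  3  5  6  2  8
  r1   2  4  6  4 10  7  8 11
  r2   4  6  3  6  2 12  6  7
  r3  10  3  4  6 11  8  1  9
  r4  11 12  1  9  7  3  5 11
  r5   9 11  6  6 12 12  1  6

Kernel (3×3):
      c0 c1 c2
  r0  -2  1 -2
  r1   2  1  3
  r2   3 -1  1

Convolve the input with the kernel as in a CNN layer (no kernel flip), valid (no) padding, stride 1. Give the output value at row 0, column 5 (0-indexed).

66

The receptive field on the input at this output position is [6 2 8 / 7 8 11 / 12 6 7]. Elementwise product with the kernel and sum: 6·-2 + 2·1 + 8·-2 + 7·2 + 8·1 + 11·3 + 12·3 + 6·-1 + 7·1.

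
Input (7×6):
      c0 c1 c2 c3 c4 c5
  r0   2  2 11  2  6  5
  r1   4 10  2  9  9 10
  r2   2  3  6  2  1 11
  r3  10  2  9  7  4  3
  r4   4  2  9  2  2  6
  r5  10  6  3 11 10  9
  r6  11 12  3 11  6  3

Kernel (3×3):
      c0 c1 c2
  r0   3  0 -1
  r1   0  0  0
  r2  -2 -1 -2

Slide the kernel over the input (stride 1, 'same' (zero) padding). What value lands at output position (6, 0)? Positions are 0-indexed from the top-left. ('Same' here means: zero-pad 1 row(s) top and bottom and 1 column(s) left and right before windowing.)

-6

The receptive field on the zero-padded input at this output position is [0 10 6 / 0 11 12 / 0 0 0]. Elementwise product with the kernel and sum: 0·3 + 6·-1 + 0·-2 + 0·-1 + 0·-2.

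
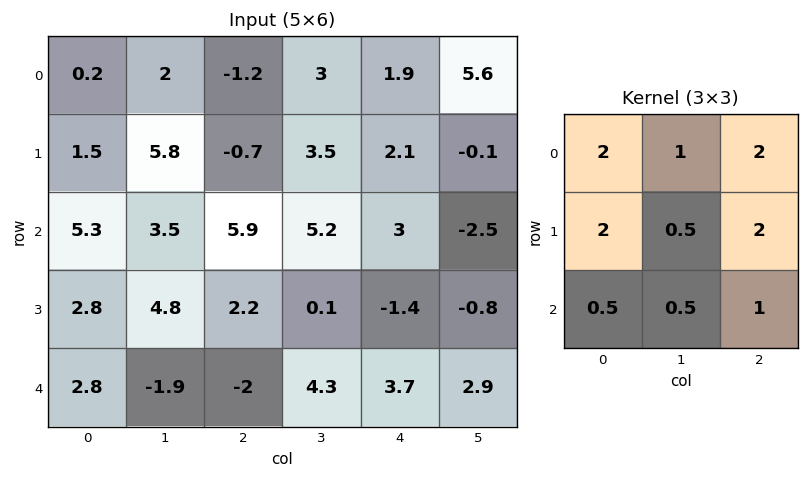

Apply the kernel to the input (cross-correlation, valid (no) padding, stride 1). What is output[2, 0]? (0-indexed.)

The receptive field on the input at this output position is [5.3 3.5 5.9 / 2.8 4.8 2.2 / 2.8 -1.9 -2]. Elementwise product with the kernel and sum: 5.3·2 + 3.5·1 + 5.9·2 + 2.8·2 + 4.8·0.5 + 2.2·2 + 2.8·0.5 + -1.9·0.5 + -2·1.

36.75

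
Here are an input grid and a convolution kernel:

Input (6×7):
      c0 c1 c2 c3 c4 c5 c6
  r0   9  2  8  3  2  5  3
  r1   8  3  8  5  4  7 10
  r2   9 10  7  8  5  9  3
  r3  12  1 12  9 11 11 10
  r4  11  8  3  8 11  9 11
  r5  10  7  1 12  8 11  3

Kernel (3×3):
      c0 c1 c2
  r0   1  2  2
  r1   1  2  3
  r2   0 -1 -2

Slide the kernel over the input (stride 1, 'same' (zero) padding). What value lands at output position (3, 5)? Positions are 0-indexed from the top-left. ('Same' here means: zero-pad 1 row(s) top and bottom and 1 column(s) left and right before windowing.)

61

The receptive field on the zero-padded input at this output position is [5 9 3 / 11 11 10 / 11 9 11]. Elementwise product with the kernel and sum: 5·1 + 9·2 + 3·2 + 11·1 + 11·2 + 10·3 + 9·-1 + 11·-2.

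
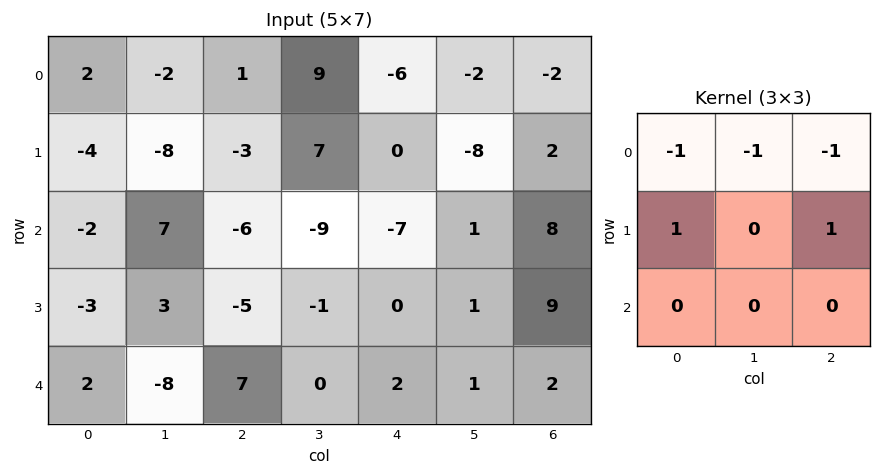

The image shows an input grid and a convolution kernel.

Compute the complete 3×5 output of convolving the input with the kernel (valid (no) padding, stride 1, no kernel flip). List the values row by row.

Output[0,0]: The receptive field on the input at this output position is [2 -2 1 / -4 -8 -3 / -2 7 -6]. Elementwise product with the kernel and sum: 2·-1 + -2·-1 + 1·-1 + -4·1 + -3·1.
Output[0,1]: The receptive field on the input at this output position is [-2 1 9 / -8 -3 7 / 7 -6 -9]. Elementwise product with the kernel and sum: -2·-1 + 1·-1 + 9·-1 + -8·1 + 7·1.

-8 -9 -7 -2 12
7 2 -17 -7 7
-7 10 17 15 7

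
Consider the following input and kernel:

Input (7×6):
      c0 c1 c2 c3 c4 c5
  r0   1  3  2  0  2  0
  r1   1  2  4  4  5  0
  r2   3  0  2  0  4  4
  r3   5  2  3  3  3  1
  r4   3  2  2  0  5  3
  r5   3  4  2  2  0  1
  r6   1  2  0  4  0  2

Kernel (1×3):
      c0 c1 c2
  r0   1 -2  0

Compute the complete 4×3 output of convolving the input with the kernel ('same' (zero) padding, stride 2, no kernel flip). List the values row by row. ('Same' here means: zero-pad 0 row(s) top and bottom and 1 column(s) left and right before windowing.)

-2 -1 -4
-6 -4 -8
-6 -2 -10
-2 2 4

Output[0,0]: The receptive field on the zero-padded input at this output position is [0 1 3]. Elementwise product with the kernel and sum: 0·1 + 1·-2.
Output[0,1]: The receptive field on the zero-padded input at this output position is [3 2 0]. Elementwise product with the kernel and sum: 3·1 + 2·-2.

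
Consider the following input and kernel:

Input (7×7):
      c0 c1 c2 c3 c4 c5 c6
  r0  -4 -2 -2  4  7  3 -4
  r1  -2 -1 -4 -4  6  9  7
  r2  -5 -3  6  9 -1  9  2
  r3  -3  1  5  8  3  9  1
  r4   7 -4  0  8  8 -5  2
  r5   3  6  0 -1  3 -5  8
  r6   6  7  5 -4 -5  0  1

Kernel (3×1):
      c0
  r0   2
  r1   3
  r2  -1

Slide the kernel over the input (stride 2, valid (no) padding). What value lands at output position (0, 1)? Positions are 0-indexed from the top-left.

The receptive field on the input at this output position is [-2 / -4 / 6]. Elementwise product with the kernel and sum: -2·2 + -4·3 + 6·-1.

-22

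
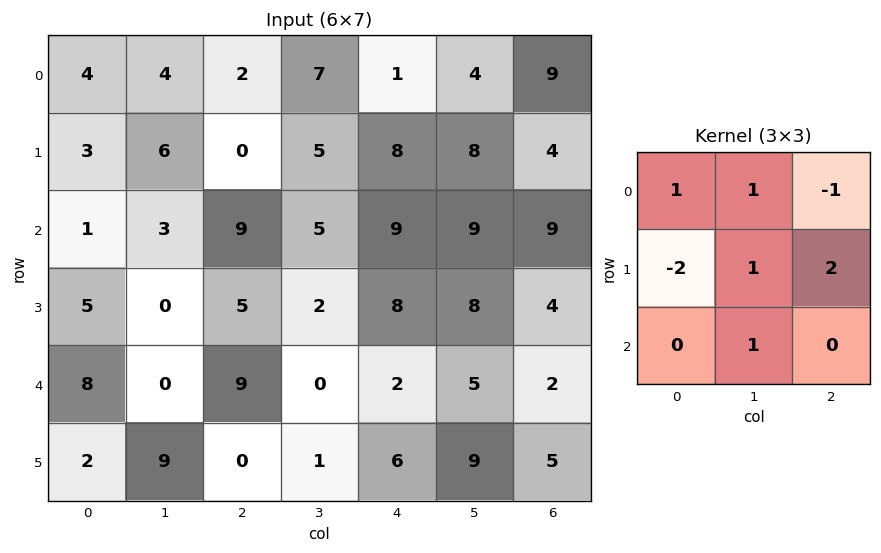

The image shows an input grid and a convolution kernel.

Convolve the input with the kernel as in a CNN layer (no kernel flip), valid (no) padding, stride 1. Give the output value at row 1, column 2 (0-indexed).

The receptive field on the input at this output position is [0 5 8 / 9 5 9 / 5 2 8]. Elementwise product with the kernel and sum: 0·1 + 5·1 + 8·-1 + 9·-2 + 5·1 + 9·2 + 2·1.

4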